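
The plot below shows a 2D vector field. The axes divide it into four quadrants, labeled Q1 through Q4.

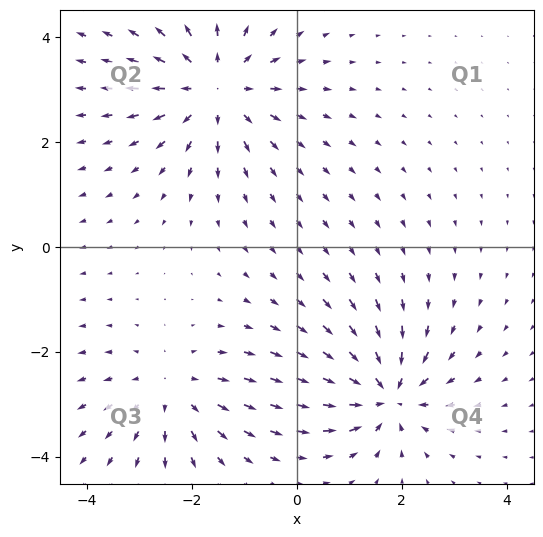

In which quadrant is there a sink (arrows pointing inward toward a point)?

The sink sits at approximately (1.7, -2.8), which lies in quadrant Q4. The divergence there is about -5, negative as expected for a sink.

Q4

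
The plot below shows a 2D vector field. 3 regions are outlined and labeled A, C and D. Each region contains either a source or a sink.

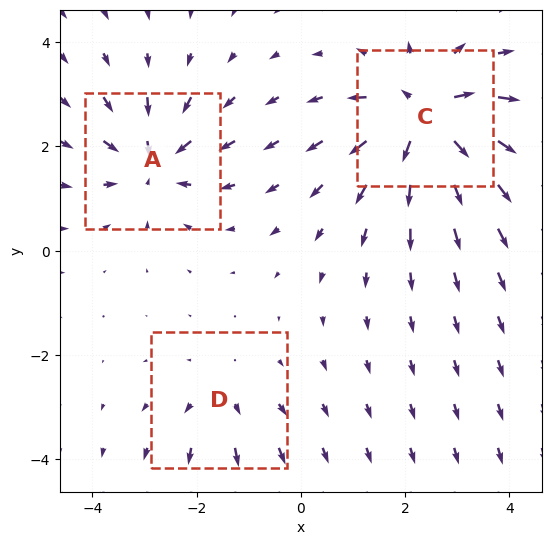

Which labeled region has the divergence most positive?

Divergence at each region's feature centre — A: about -4, C: about +6, D: about +2. Region C is most positive.

C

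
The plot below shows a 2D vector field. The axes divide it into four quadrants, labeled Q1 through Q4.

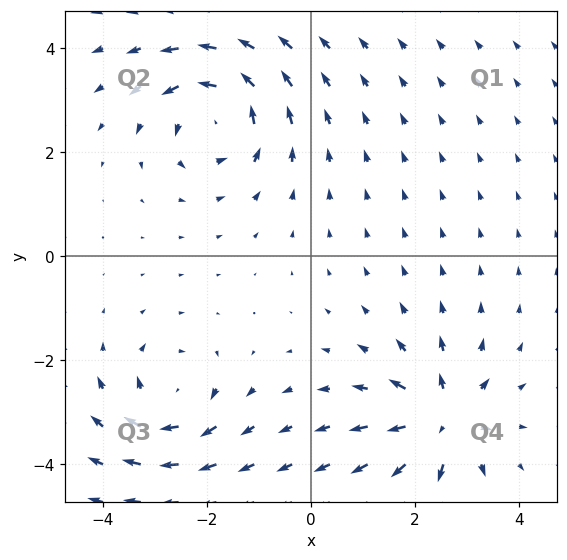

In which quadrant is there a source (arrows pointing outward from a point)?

The source sits at approximately (2.5, -3.1), which lies in quadrant Q4. The divergence there is about +5, positive as expected for a source.

Q4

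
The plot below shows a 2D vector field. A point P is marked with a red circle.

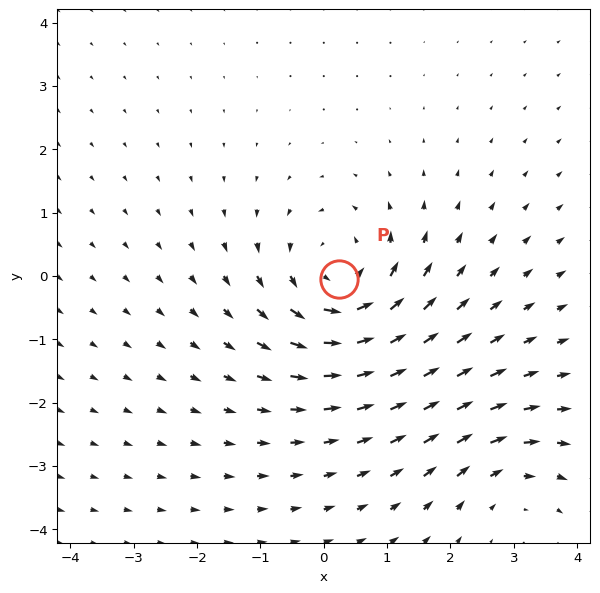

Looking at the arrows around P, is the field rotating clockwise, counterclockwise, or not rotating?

counterclockwise

Near P at (0.2, -0.0) the arrows circulate counterclockwise. The curl (z-component) there is about +5; positive curl means counterclockwise rotation.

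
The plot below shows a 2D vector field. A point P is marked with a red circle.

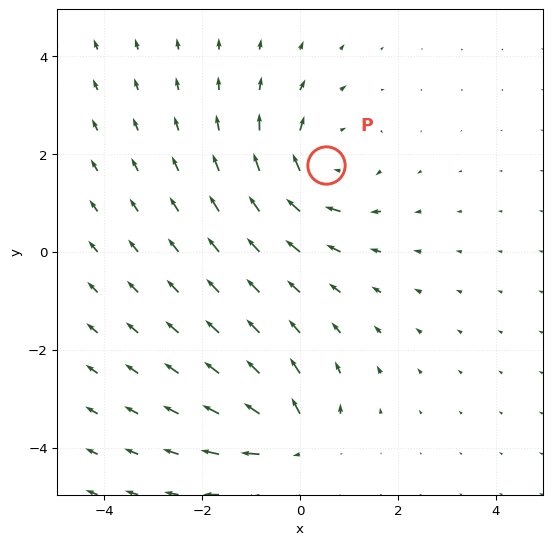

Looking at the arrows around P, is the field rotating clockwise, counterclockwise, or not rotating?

clockwise

Near P at (0.5, 1.8) the arrows circulate clockwise. The curl (z-component) there is about -3; negative curl means clockwise rotation.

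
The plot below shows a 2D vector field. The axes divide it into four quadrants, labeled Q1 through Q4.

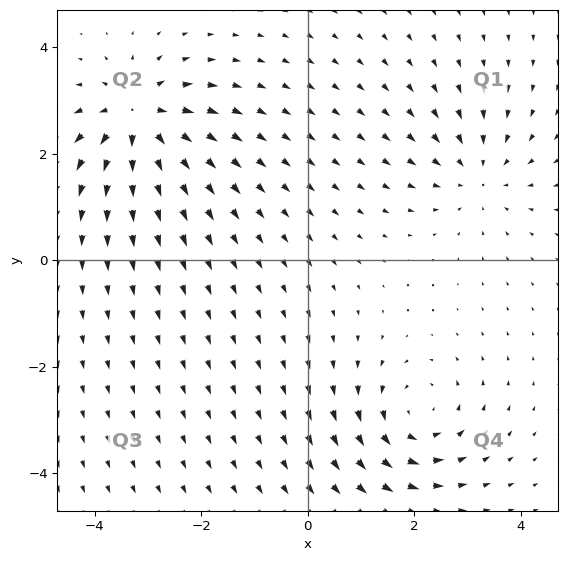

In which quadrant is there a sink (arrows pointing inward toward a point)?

The sink sits at approximately (3.2, 1.6), which lies in quadrant Q1. The divergence there is about -4, negative as expected for a sink.

Q1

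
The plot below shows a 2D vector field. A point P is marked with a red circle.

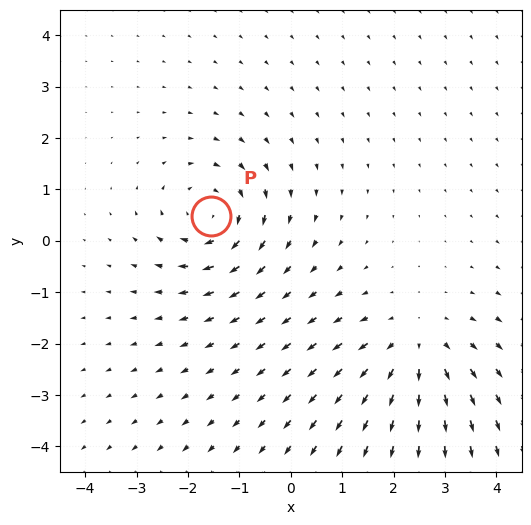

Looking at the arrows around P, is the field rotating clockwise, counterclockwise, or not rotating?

Near P at (-1.5, 0.5) the arrows circulate clockwise. The curl (z-component) there is about -4; negative curl means clockwise rotation.

clockwise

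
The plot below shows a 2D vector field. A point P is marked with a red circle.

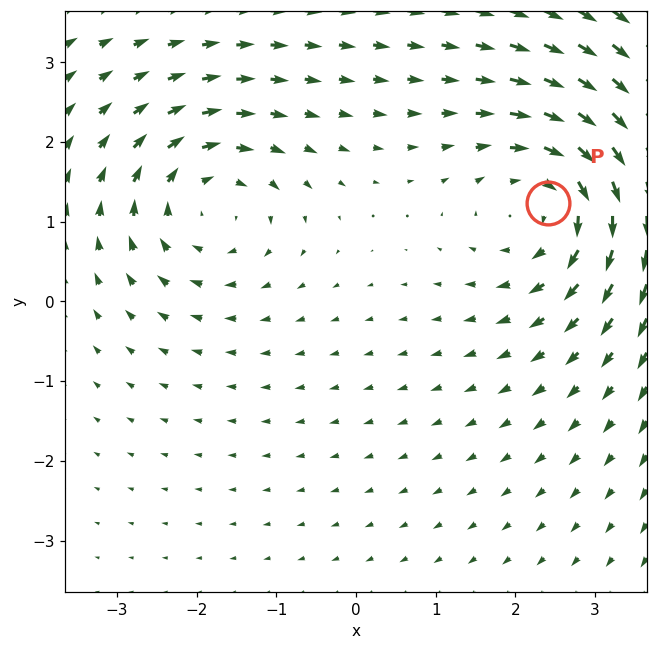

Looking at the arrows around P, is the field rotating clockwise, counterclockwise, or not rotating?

Near P at (2.4, 1.2) the arrows circulate clockwise. The curl (z-component) there is about -4; negative curl means clockwise rotation.

clockwise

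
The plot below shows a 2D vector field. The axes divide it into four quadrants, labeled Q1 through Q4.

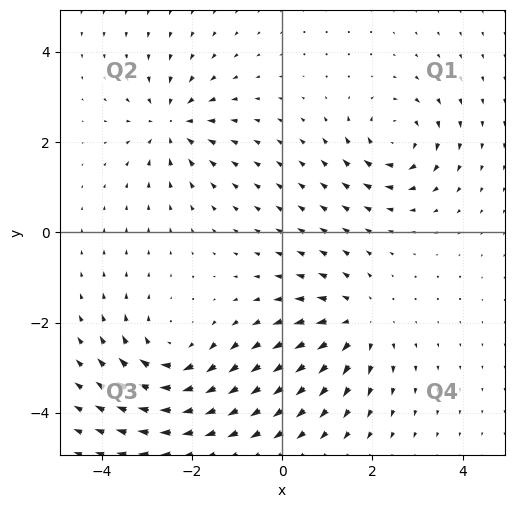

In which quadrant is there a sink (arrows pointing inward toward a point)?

The sink sits at approximately (-2.4, 2.4), which lies in quadrant Q2. The divergence there is about -4, negative as expected for a sink.

Q2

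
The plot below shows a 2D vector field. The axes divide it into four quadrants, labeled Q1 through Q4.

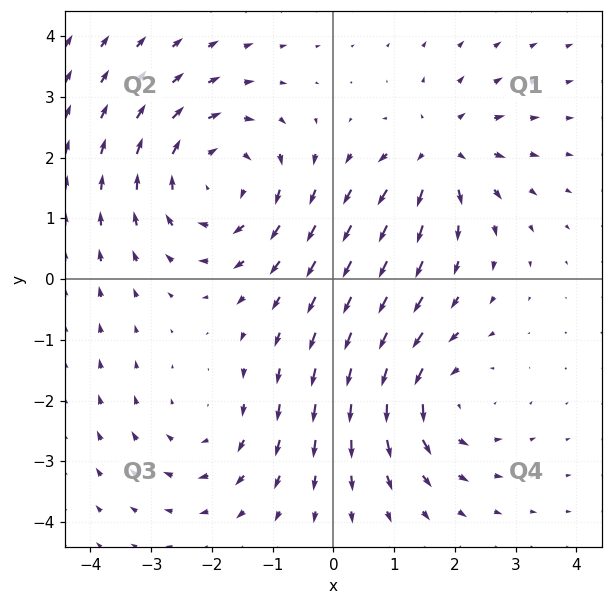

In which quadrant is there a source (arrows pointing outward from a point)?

The source sits at approximately (1.8, 2.1), which lies in quadrant Q1. The divergence there is about +4, positive as expected for a source.

Q1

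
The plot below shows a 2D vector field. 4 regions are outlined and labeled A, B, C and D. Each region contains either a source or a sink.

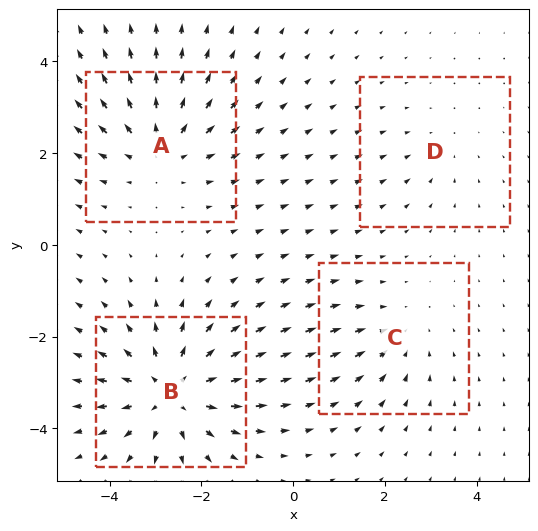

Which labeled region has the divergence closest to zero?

Divergence at each region's feature centre — A: about +4, B: about +6, C: about -3, D: about -2. Region D is closest to zero.

D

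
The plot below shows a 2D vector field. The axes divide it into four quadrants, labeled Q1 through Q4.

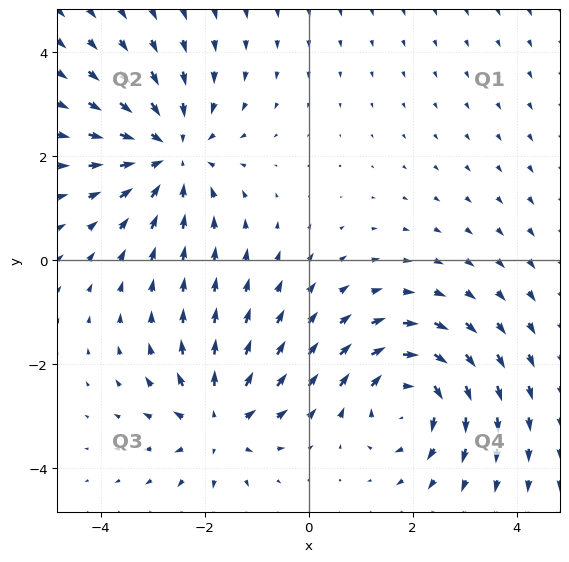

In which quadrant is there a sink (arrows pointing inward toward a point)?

Q2

The sink sits at approximately (-2.6, 2.1), which lies in quadrant Q2. The divergence there is about -4, negative as expected for a sink.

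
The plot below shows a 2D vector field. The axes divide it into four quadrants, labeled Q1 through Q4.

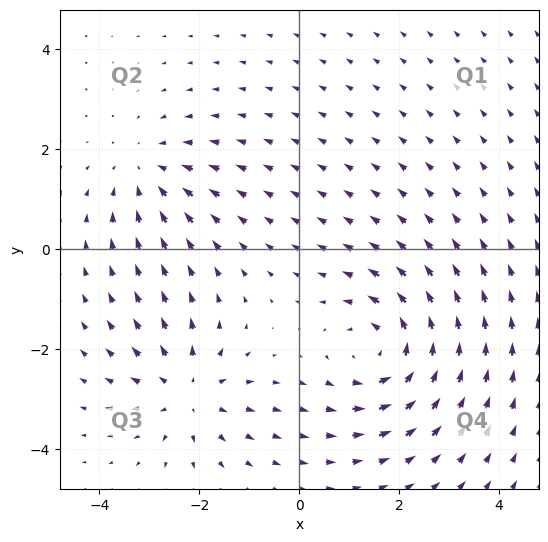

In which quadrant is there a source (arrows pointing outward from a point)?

Q3

The source sits at approximately (-2.2, -2.9), which lies in quadrant Q3. The divergence there is about +3, positive as expected for a source.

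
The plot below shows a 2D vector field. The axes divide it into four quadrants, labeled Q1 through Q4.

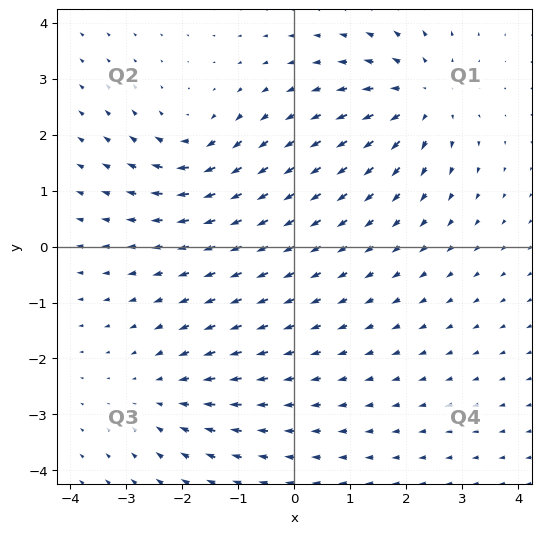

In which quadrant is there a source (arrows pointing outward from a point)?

The source sits at approximately (2.3, 2.7), which lies in quadrant Q1. The divergence there is about +4, positive as expected for a source.

Q1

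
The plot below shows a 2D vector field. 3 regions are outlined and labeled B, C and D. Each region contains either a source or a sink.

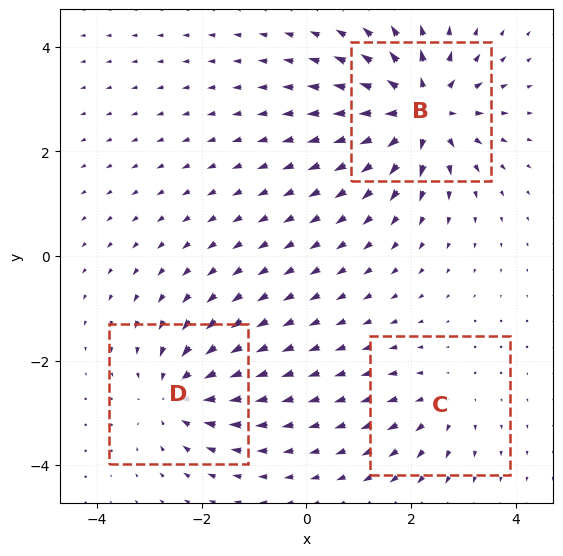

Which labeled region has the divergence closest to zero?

C

Divergence at each region's feature centre — B: about +6, C: about +2, D: about -4. Region C is closest to zero.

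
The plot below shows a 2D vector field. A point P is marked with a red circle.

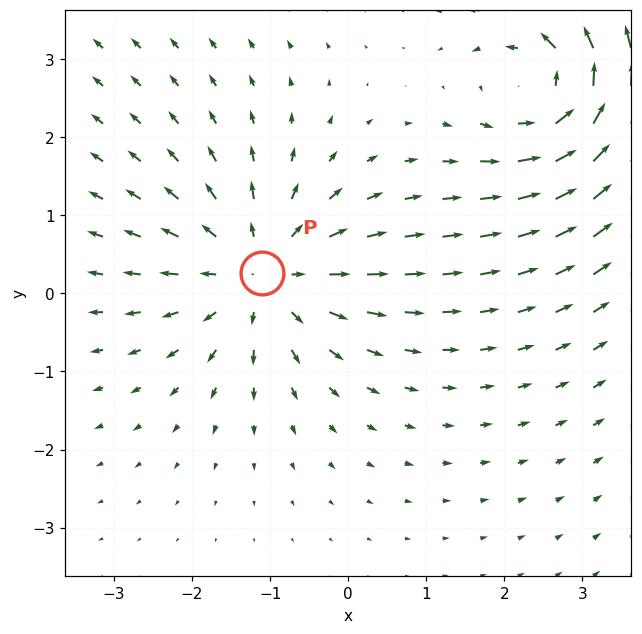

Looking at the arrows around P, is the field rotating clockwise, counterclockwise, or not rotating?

Near P at (-1.1, 0.3) the arrows show no circulation. The curl there is ≈0.

not rotating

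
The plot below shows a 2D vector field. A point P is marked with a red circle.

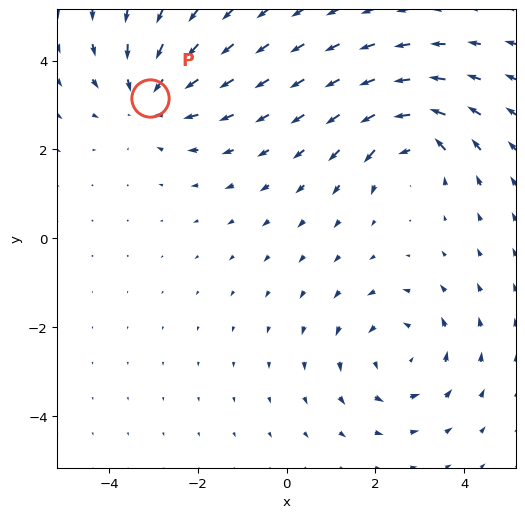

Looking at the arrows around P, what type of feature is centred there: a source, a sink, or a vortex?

At P (-3.1, 3.2) the arrows converge inward. Divergence about -4, curl ≈0 — negative divergence with near-zero curl is a sink.

sink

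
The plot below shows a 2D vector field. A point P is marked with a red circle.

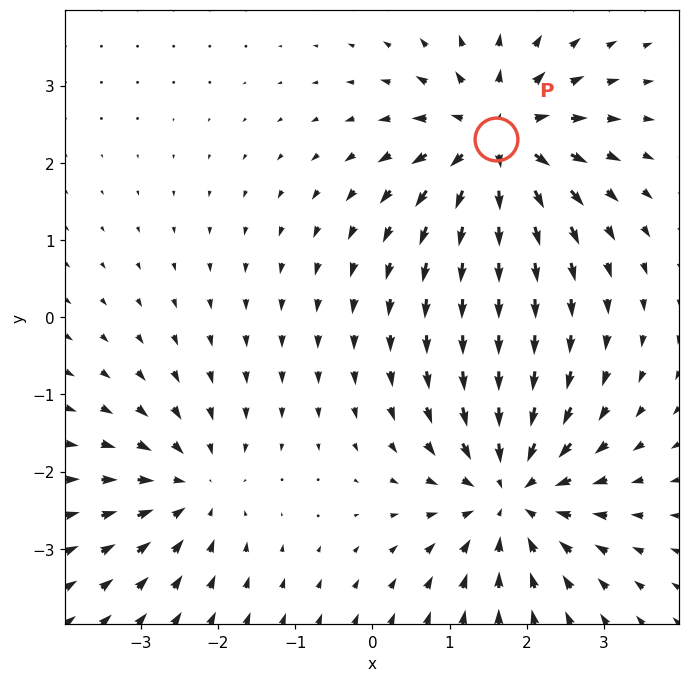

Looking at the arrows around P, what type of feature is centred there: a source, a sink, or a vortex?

At P (1.6, 2.3) the arrows spread outward. Divergence about +6, curl ≈0 — positive divergence with near-zero curl is a source.

source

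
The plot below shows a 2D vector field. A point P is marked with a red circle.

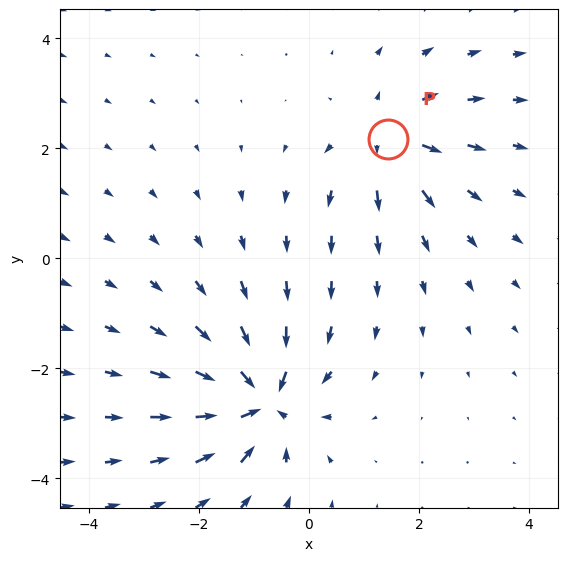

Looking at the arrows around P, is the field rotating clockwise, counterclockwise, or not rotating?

Near P at (1.4, 2.2) the arrows show no circulation. The curl there is ≈0.

not rotating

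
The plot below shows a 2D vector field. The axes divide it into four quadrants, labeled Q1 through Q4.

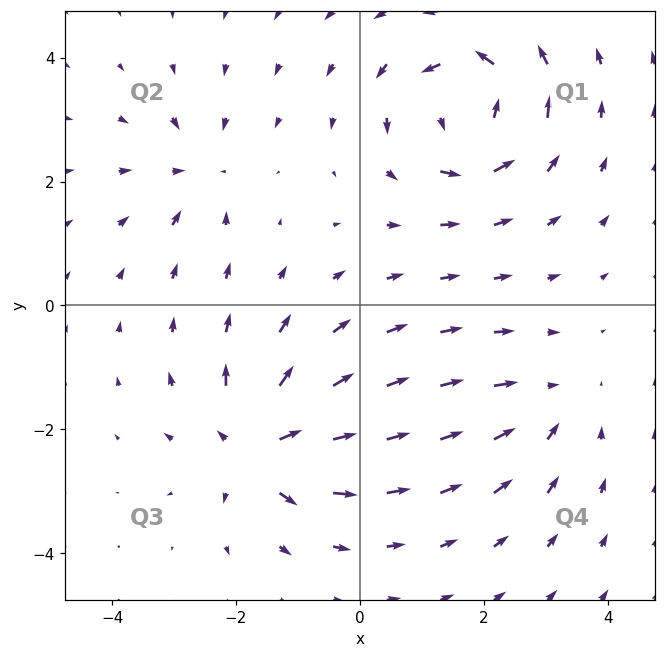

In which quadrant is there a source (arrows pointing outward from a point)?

The source sits at approximately (-1.6, -2.3), which lies in quadrant Q3. The divergence there is about +6, positive as expected for a source.

Q3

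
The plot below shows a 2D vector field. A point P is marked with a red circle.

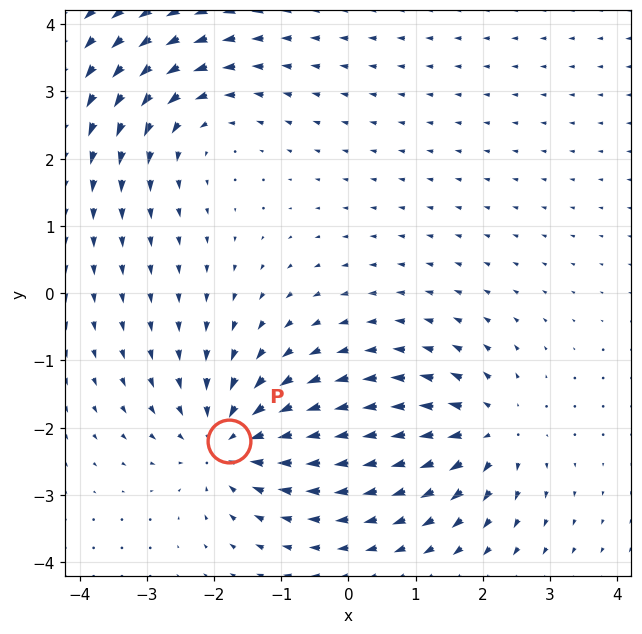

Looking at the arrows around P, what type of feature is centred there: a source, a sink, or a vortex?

At P (-1.8, -2.2) the arrows converge inward. Divergence about -4, curl ≈0 — negative divergence with near-zero curl is a sink.

sink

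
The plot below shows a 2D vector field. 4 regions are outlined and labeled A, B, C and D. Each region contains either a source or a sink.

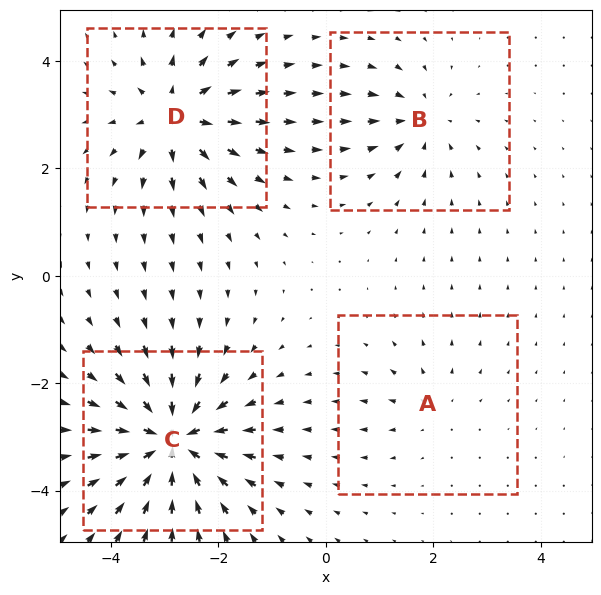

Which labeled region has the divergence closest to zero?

Divergence at each region's feature centre — A: about +3, B: about -4, C: about -9, D: about +7. Region A is closest to zero.

A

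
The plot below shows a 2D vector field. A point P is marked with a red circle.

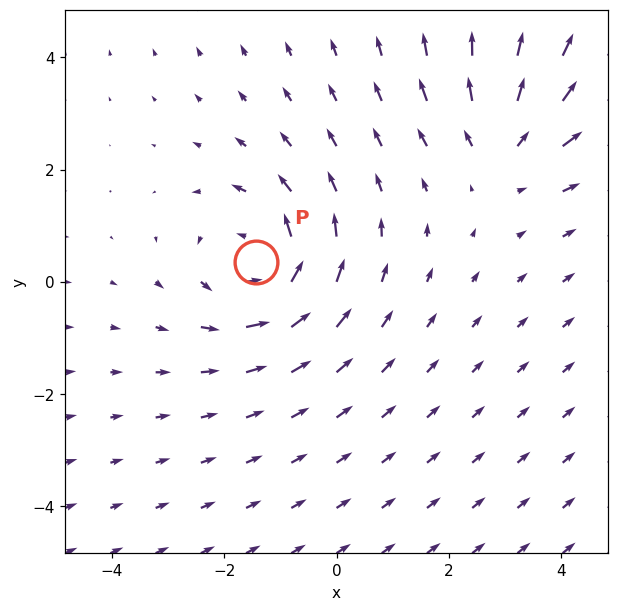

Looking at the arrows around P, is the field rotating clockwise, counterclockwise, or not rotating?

Near P at (-1.4, 0.4) the arrows circulate counterclockwise. The curl (z-component) there is about +4; positive curl means counterclockwise rotation.

counterclockwise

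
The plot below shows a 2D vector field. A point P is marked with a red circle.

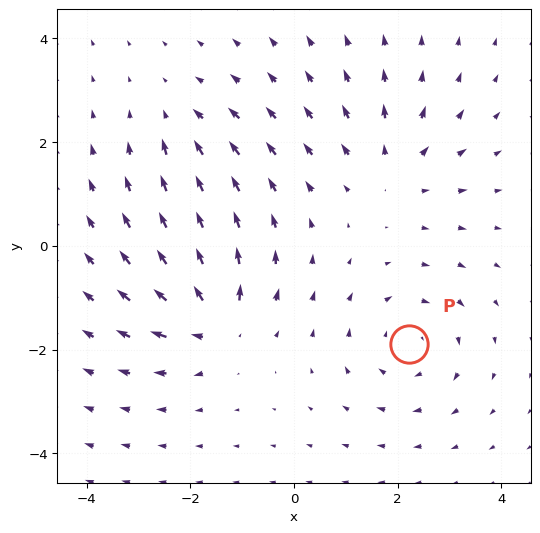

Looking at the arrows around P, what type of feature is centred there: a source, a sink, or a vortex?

At P (2.2, -1.9) the arrows circulate clockwise. Divergence ≈0, curl about -4 — near-zero divergence with nonzero curl is a vortex.

vortex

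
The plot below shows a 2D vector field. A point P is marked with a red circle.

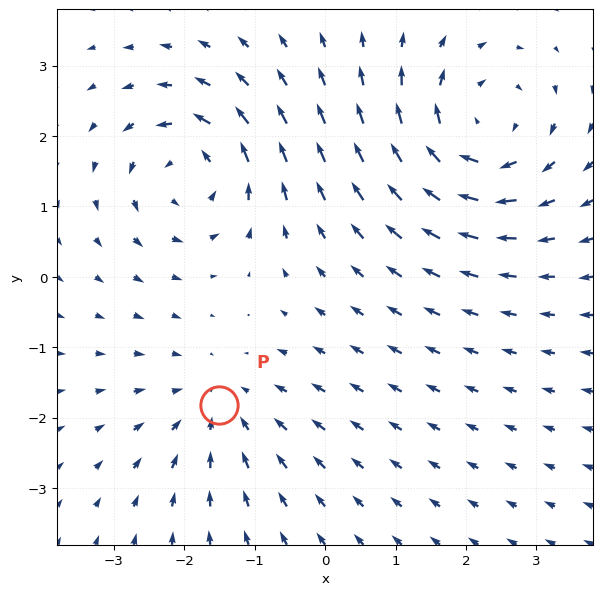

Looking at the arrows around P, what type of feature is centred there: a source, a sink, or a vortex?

sink

At P (-1.5, -1.8) the arrows converge inward. Divergence about -3, curl ≈0 — negative divergence with near-zero curl is a sink.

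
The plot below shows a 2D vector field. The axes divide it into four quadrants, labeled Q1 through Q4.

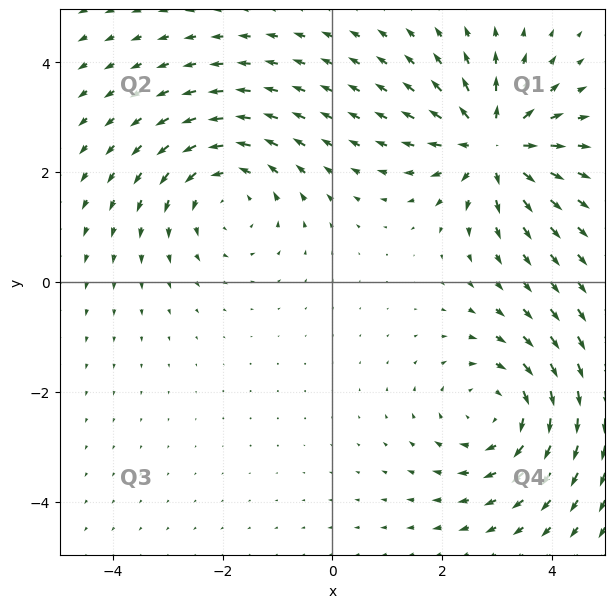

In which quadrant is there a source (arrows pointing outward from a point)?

Q1

The source sits at approximately (2.9, 2.5), which lies in quadrant Q1. The divergence there is about +5, positive as expected for a source.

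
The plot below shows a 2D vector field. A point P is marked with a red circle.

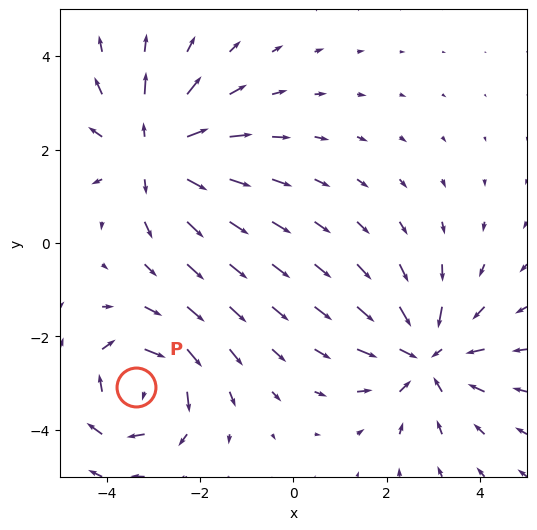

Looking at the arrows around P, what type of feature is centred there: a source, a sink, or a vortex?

vortex

At P (-3.4, -3.1) the arrows circulate clockwise. Divergence ≈0, curl about -4 — near-zero divergence with nonzero curl is a vortex.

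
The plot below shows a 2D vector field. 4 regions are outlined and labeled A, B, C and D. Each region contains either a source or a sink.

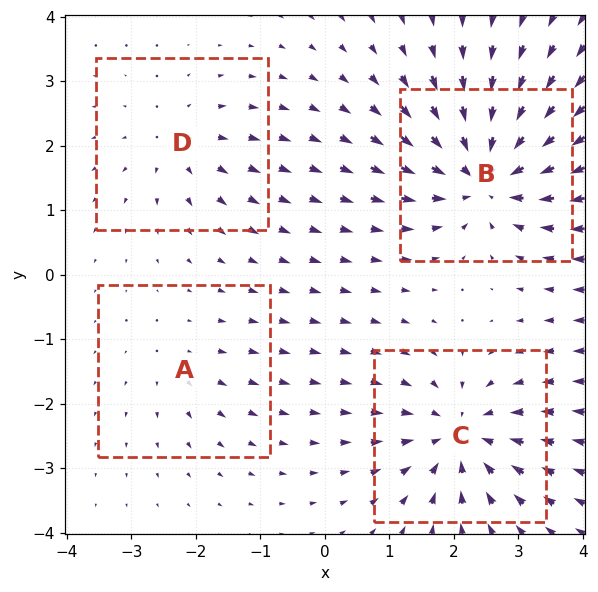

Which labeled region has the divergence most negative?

Divergence at each region's feature centre — A: about +2, B: about -7, C: about -6, D: about +3. Region B is most negative.

B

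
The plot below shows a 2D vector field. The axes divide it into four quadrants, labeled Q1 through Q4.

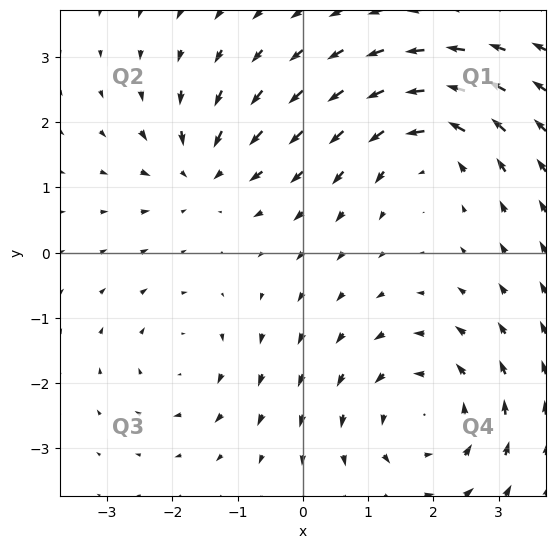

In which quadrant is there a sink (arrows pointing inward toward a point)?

Q2

The sink sits at approximately (-1.5, 1.3), which lies in quadrant Q2. The divergence there is about -4, negative as expected for a sink.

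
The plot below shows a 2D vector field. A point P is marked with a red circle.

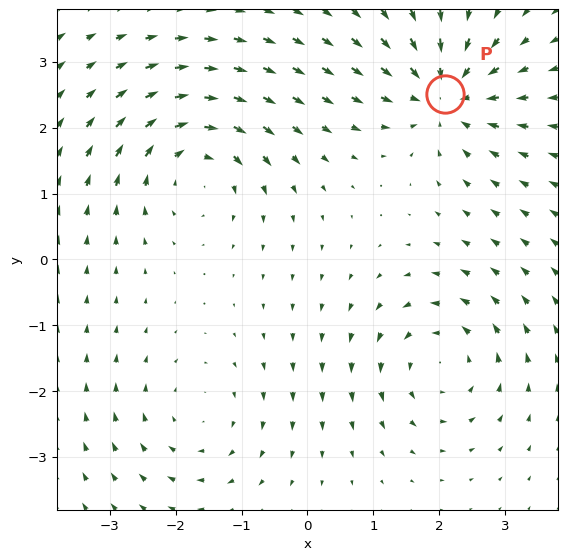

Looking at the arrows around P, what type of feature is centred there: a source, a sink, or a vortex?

At P (2.1, 2.5) the arrows converge inward. Divergence about -5, curl ≈0 — negative divergence with near-zero curl is a sink.

sink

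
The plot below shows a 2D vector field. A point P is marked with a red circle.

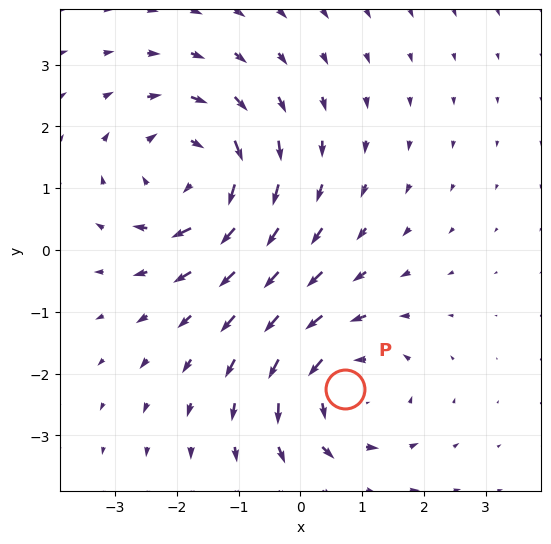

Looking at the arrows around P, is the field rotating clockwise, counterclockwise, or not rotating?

Near P at (0.7, -2.2) the arrows circulate counterclockwise. The curl (z-component) there is about +3; positive curl means counterclockwise rotation.

counterclockwise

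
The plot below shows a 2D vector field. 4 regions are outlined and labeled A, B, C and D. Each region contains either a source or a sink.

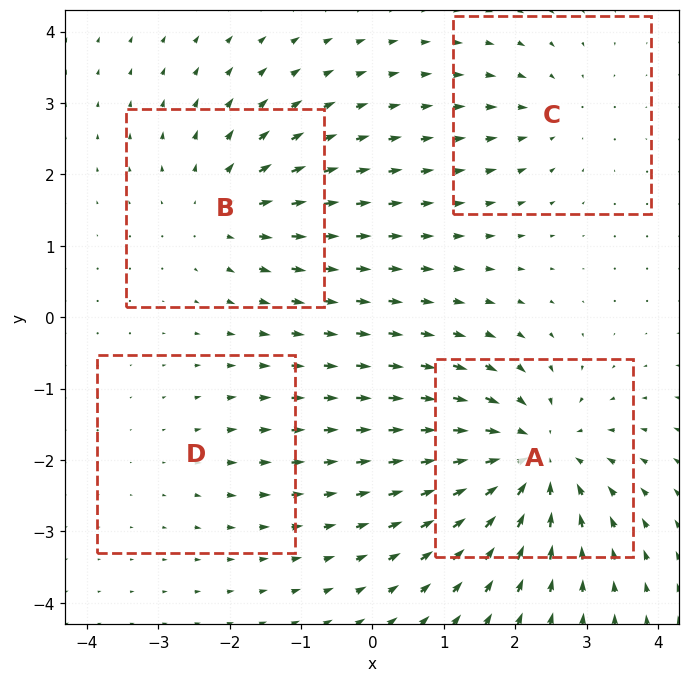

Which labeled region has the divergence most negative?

A

Divergence at each region's feature centre — A: about -7, B: about +4, C: about -3, D: about +2. Region A is most negative.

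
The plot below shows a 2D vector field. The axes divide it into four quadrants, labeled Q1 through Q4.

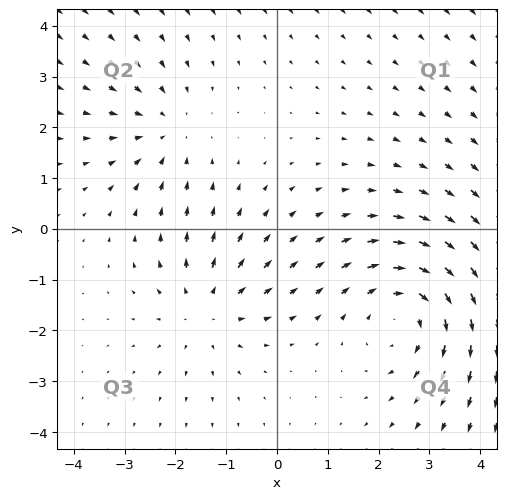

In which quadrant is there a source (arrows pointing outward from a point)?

Q3

The source sits at approximately (-1.4, -1.6), which lies in quadrant Q3. The divergence there is about +3, positive as expected for a source.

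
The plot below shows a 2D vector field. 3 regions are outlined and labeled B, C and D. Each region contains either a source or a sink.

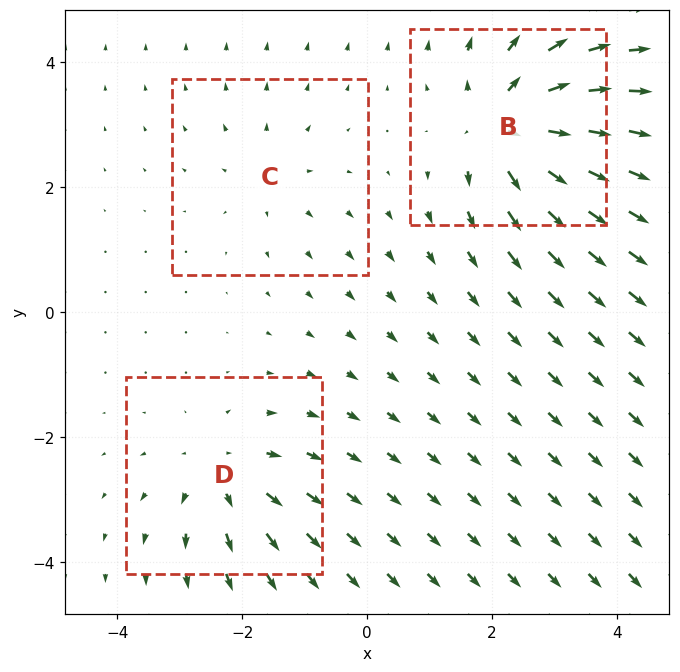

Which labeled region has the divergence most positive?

Divergence at each region's feature centre — B: about +6, C: about +2, D: about +4. Region B is most positive.

B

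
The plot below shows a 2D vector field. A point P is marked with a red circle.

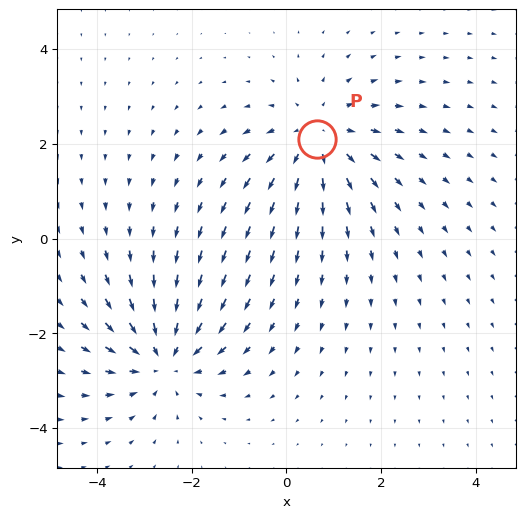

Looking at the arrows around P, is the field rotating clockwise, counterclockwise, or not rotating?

Near P at (0.7, 2.1) the arrows show no circulation. The curl there is ≈0.

not rotating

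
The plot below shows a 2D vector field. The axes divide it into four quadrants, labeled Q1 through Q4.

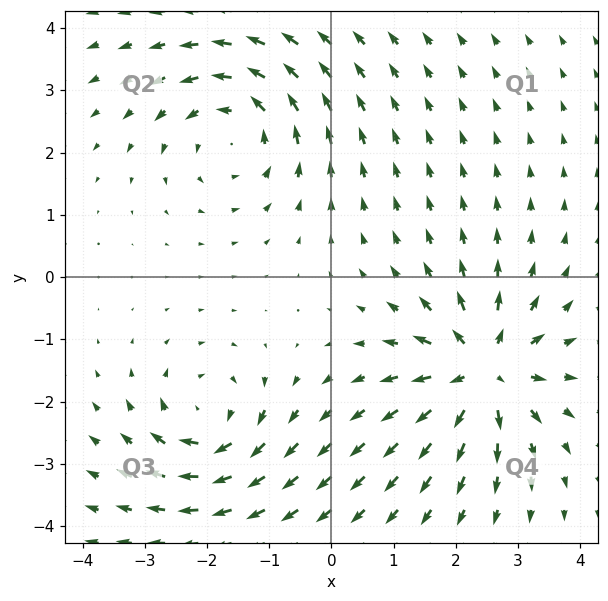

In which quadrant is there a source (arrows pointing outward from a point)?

Q4

The source sits at approximately (2.4, -1.5), which lies in quadrant Q4. The divergence there is about +6, positive as expected for a source.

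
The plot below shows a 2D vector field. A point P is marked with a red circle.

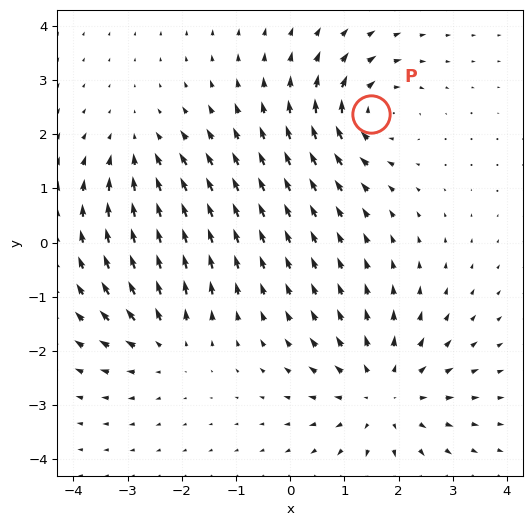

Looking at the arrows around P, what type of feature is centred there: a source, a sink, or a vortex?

vortex

At P (1.5, 2.4) the arrows circulate clockwise. Divergence ≈0, curl about -5 — near-zero divergence with nonzero curl is a vortex.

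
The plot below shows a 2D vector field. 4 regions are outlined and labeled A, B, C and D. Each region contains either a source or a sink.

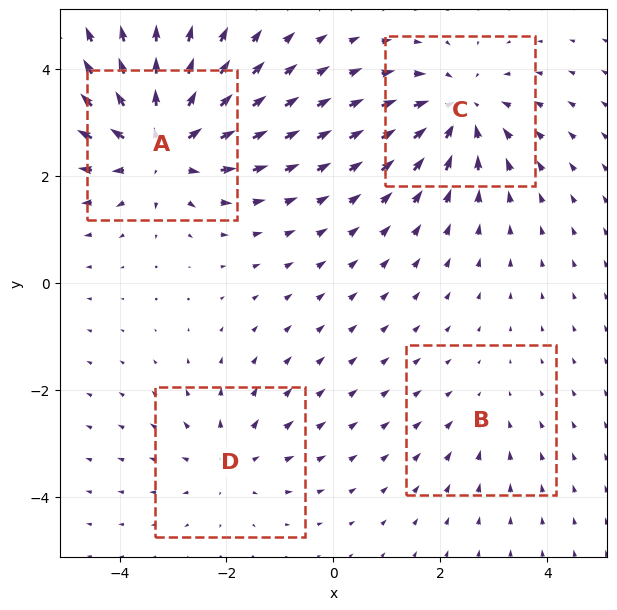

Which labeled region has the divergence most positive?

A

Divergence at each region's feature centre — A: about +6, B: about -2, C: about -5, D: about +3. Region A is most positive.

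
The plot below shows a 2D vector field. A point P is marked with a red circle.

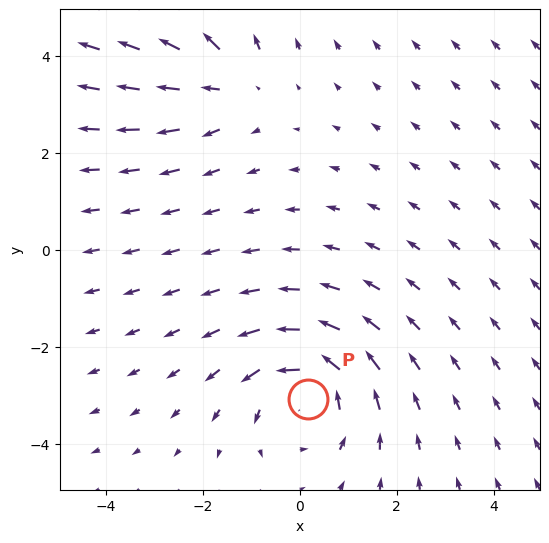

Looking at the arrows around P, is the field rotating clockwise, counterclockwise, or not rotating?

counterclockwise

Near P at (0.2, -3.1) the arrows circulate counterclockwise. The curl (z-component) there is about +4; positive curl means counterclockwise rotation.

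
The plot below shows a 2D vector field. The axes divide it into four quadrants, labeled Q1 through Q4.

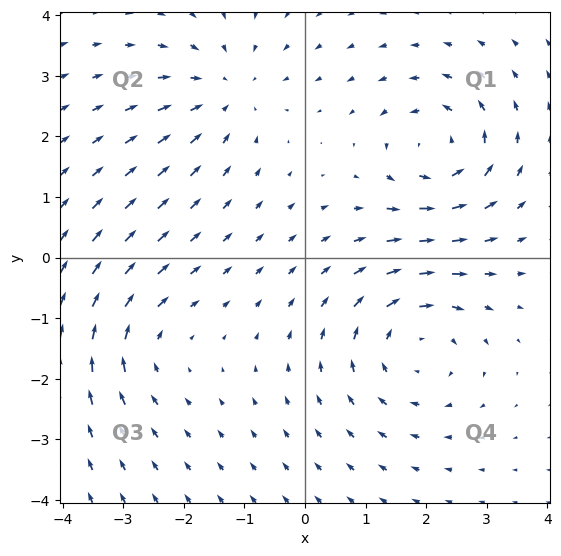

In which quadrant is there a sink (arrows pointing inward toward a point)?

Q2

The sink sits at approximately (-1.3, 2.7), which lies in quadrant Q2. The divergence there is about -3, negative as expected for a sink.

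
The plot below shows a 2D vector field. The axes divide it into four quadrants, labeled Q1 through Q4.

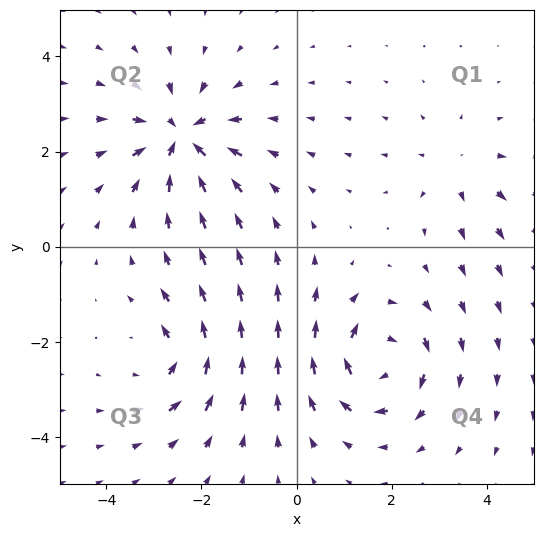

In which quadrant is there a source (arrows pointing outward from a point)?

The source sits at approximately (3.4, 1.6), which lies in quadrant Q1. The divergence there is about +3, positive as expected for a source.

Q1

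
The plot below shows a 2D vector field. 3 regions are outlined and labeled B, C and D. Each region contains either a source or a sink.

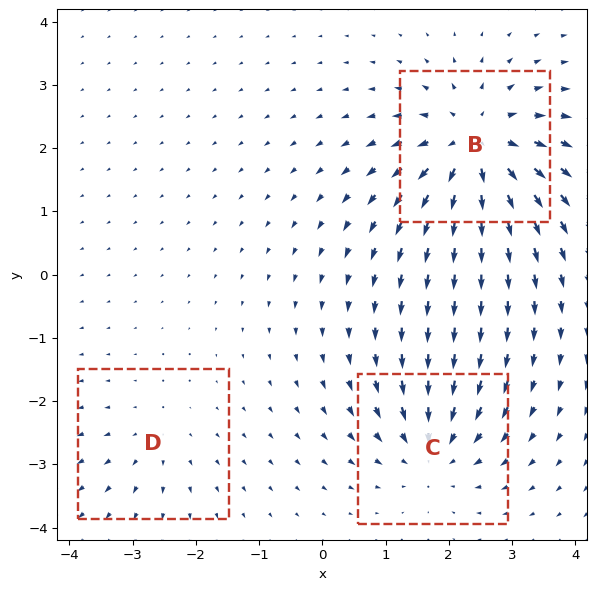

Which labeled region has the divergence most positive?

B

Divergence at each region's feature centre — B: about +6, C: about -4, D: about +2. Region B is most positive.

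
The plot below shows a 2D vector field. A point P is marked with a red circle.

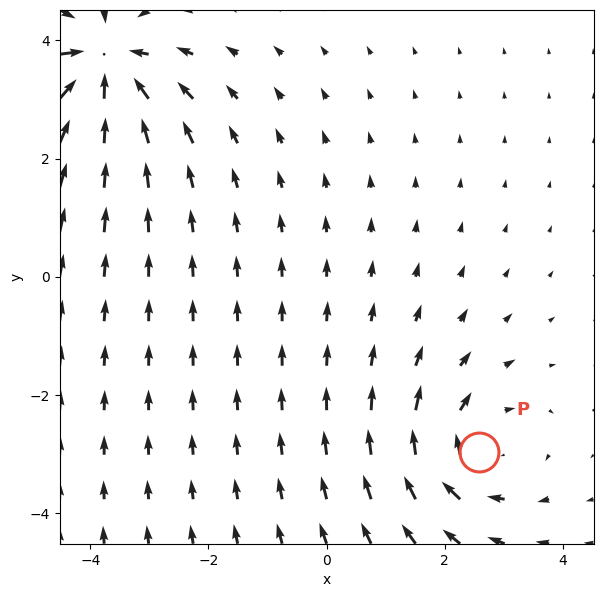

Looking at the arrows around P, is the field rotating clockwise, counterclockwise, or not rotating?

Near P at (2.6, -3.0) the arrows circulate clockwise. The curl (z-component) there is about -4; negative curl means clockwise rotation.

clockwise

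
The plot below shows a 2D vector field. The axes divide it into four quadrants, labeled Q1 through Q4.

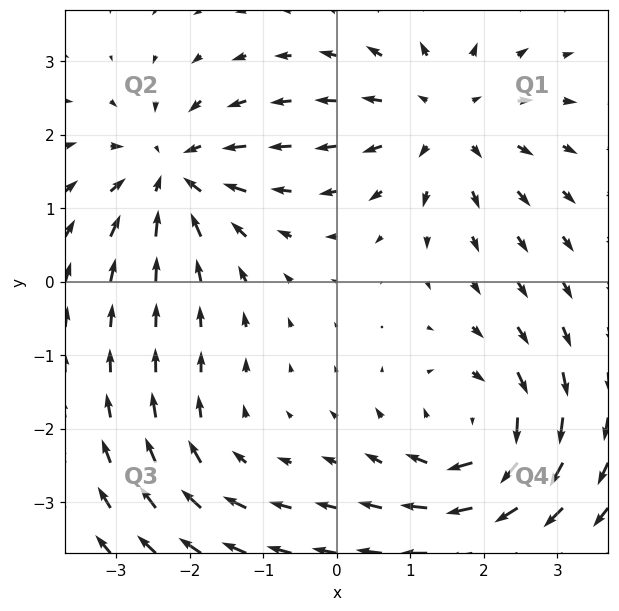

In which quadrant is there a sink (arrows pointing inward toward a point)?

The sink sits at approximately (-2.2, 1.5), which lies in quadrant Q2. The divergence there is about -6, negative as expected for a sink.

Q2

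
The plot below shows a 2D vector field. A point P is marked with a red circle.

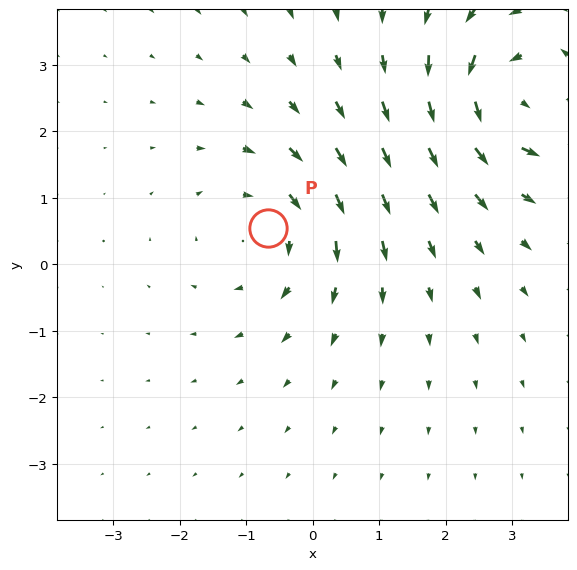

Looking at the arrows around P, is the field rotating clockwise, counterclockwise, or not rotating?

clockwise

Near P at (-0.7, 0.5) the arrows circulate clockwise. The curl (z-component) there is about -4; negative curl means clockwise rotation.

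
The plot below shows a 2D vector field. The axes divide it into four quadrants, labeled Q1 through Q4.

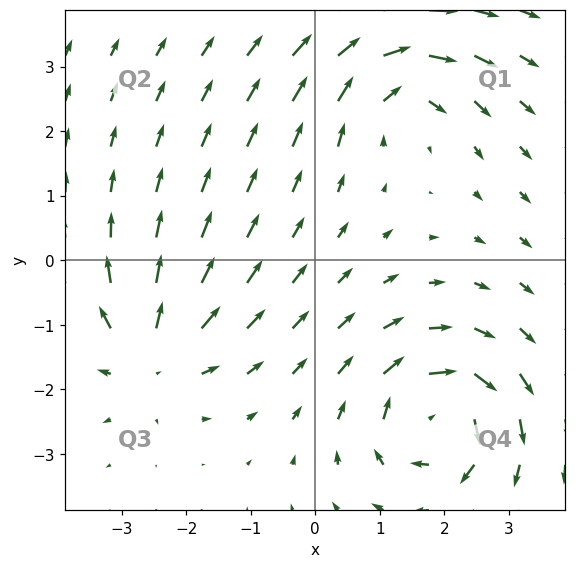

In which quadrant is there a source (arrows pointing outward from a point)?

The source sits at approximately (-2.6, -1.5), which lies in quadrant Q3. The divergence there is about +4, positive as expected for a source.

Q3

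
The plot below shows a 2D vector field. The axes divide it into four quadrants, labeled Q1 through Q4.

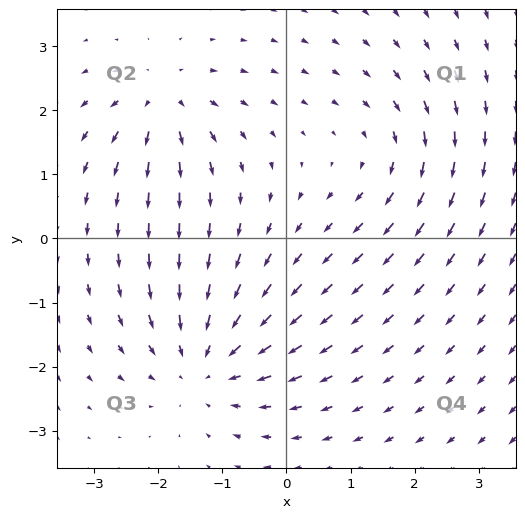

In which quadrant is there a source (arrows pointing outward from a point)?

Q2

The source sits at approximately (-1.9, 2.1), which lies in quadrant Q2. The divergence there is about +4, positive as expected for a source.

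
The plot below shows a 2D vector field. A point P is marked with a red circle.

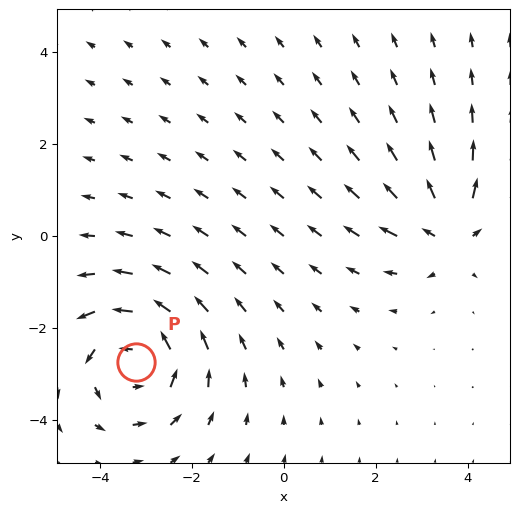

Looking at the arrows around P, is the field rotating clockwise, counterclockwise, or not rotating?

counterclockwise

Near P at (-3.2, -2.7) the arrows circulate counterclockwise. The curl (z-component) there is about +4; positive curl means counterclockwise rotation.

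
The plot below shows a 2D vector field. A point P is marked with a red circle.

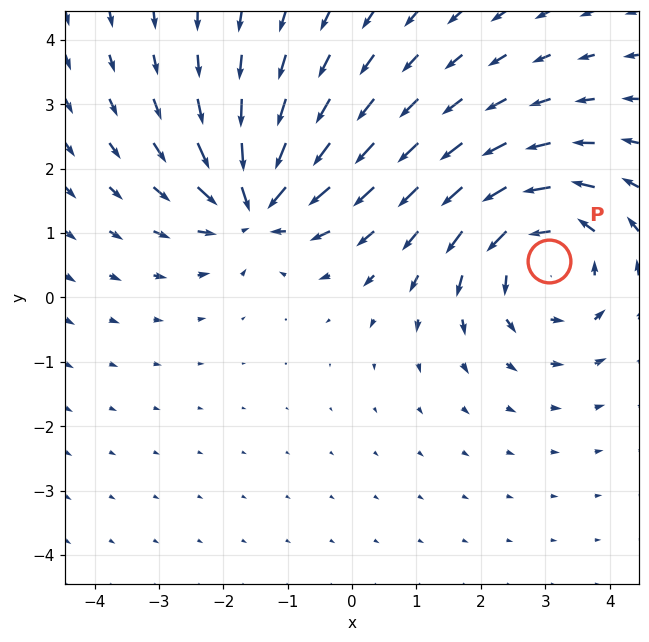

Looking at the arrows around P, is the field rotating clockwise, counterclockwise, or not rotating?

counterclockwise

Near P at (3.1, 0.6) the arrows circulate counterclockwise. The curl (z-component) there is about +4; positive curl means counterclockwise rotation.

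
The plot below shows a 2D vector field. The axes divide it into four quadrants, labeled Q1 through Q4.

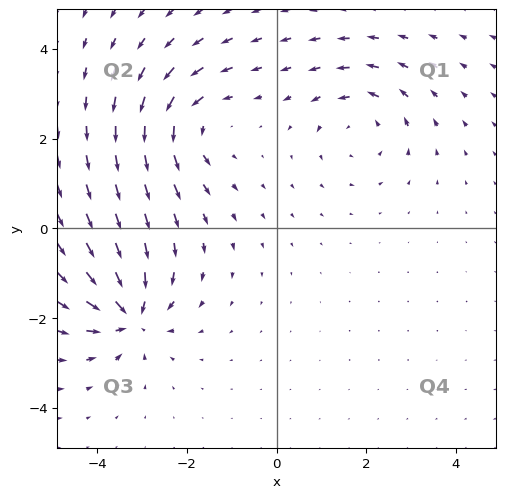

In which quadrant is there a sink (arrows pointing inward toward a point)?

The sink sits at approximately (-3.3, -1.9), which lies in quadrant Q3. The divergence there is about -6, negative as expected for a sink.

Q3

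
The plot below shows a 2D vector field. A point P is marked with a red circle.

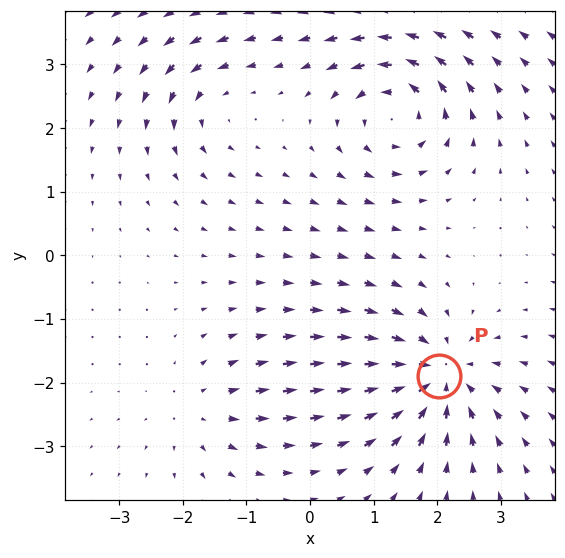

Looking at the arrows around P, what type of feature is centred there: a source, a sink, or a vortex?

sink

At P (2.0, -1.9) the arrows converge inward. Divergence about -6, curl ≈0 — negative divergence with near-zero curl is a sink.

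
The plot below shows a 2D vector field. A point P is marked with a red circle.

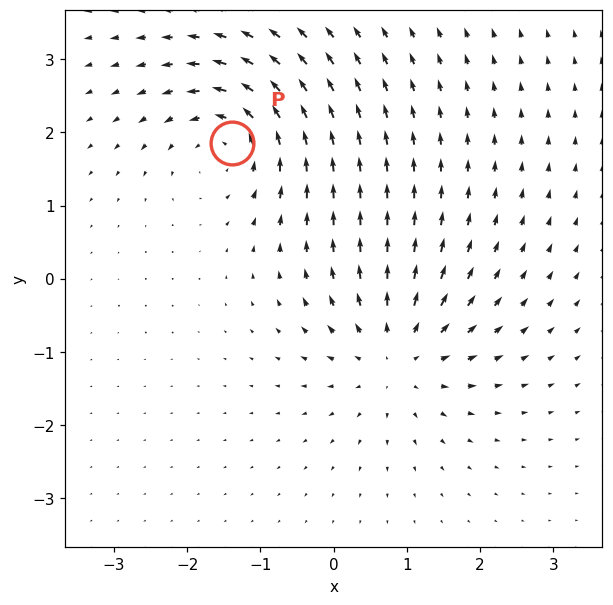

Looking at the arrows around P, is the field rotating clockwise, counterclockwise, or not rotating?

Near P at (-1.4, 1.9) the arrows circulate counterclockwise. The curl (z-component) there is about +5; positive curl means counterclockwise rotation.

counterclockwise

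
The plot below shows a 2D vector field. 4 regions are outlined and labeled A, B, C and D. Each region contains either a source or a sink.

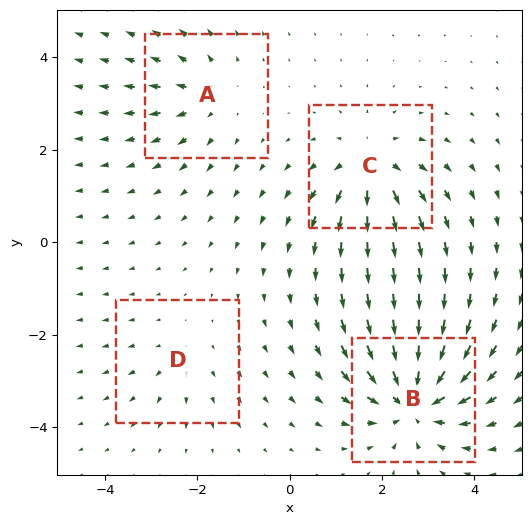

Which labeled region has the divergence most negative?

B

Divergence at each region's feature centre — A: about +3, B: about -7, C: about +5, D: about +2. Region B is most negative.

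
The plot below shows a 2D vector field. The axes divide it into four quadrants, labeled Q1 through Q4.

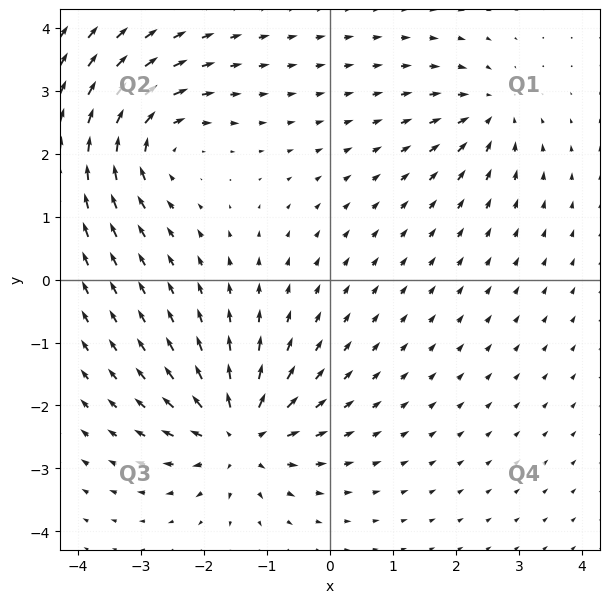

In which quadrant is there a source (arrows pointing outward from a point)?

The source sits at approximately (-1.4, -2.5), which lies in quadrant Q3. The divergence there is about +7, positive as expected for a source.

Q3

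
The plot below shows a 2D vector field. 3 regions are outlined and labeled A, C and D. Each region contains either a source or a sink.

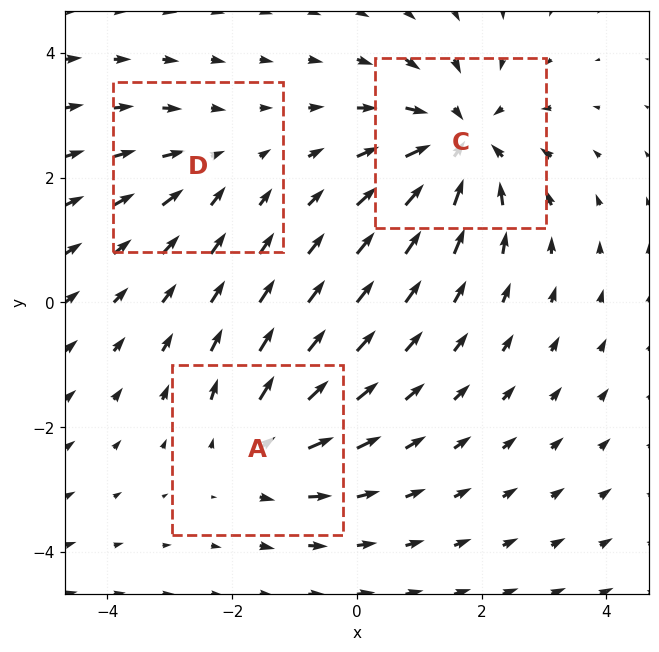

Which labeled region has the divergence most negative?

Divergence at each region's feature centre — A: about +3, C: about -5, D: about -2. Region C is most negative.

C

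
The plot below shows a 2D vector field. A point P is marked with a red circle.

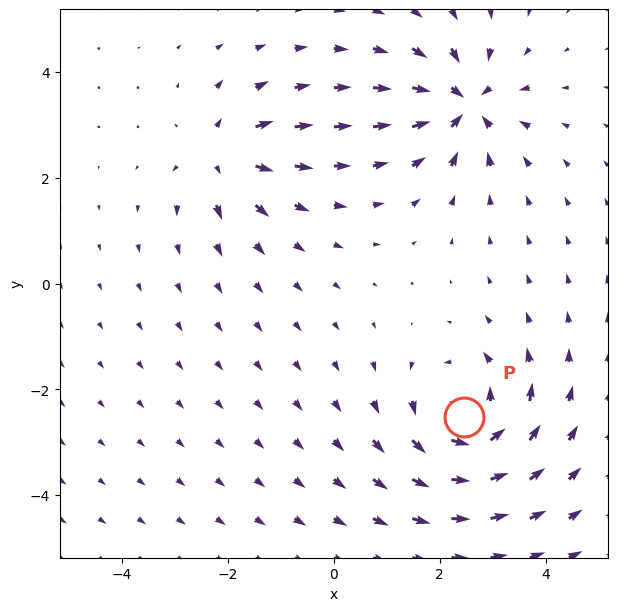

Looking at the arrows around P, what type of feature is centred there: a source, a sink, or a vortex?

At P (2.5, -2.5) the arrows circulate counterclockwise. Divergence ≈0, curl about +5 — near-zero divergence with nonzero curl is a vortex.

vortex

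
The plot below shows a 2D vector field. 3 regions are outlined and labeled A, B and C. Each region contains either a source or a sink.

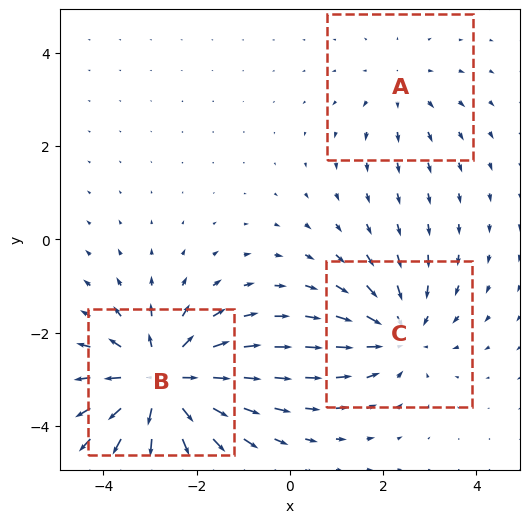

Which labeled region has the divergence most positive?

B

Divergence at each region's feature centre — A: about +2, B: about +5, C: about -3. Region B is most positive.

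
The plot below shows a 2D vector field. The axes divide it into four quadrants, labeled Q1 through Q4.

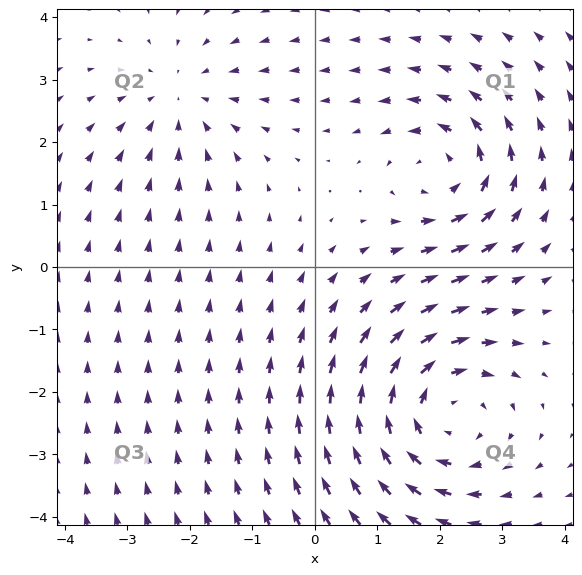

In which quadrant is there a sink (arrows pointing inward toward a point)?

The sink sits at approximately (-2.1, 2.7), which lies in quadrant Q2. The divergence there is about -2, negative as expected for a sink.

Q2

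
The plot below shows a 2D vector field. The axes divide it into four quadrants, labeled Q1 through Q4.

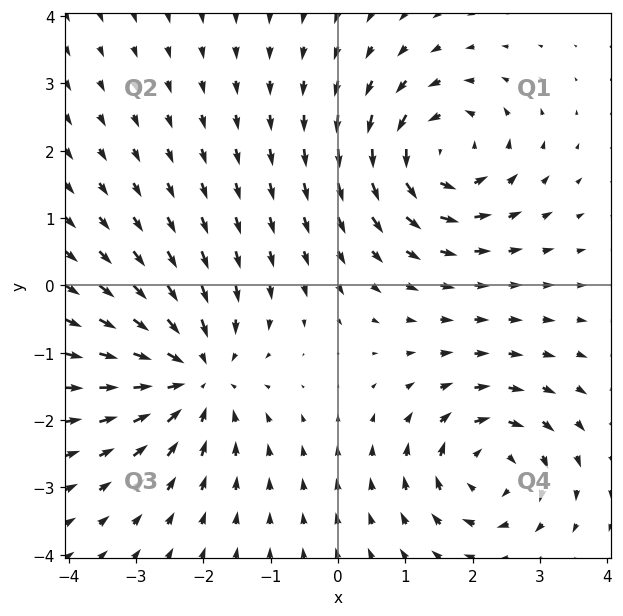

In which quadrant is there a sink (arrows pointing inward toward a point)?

The sink sits at approximately (-2.1, -1.3), which lies in quadrant Q3. The divergence there is about -4, negative as expected for a sink.

Q3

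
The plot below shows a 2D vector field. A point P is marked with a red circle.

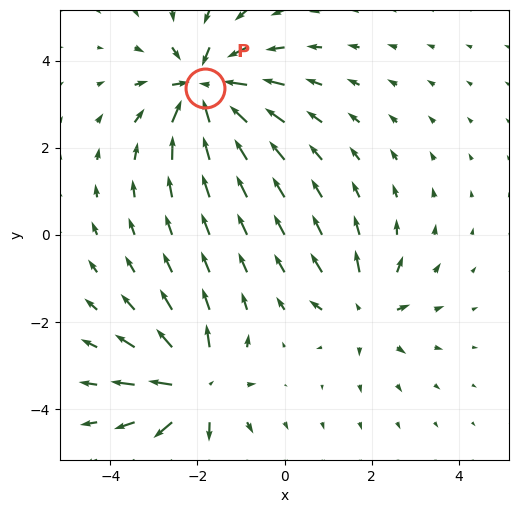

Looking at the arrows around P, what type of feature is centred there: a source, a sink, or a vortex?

sink

At P (-1.8, 3.4) the arrows converge inward. Divergence about -6, curl ≈0 — negative divergence with near-zero curl is a sink.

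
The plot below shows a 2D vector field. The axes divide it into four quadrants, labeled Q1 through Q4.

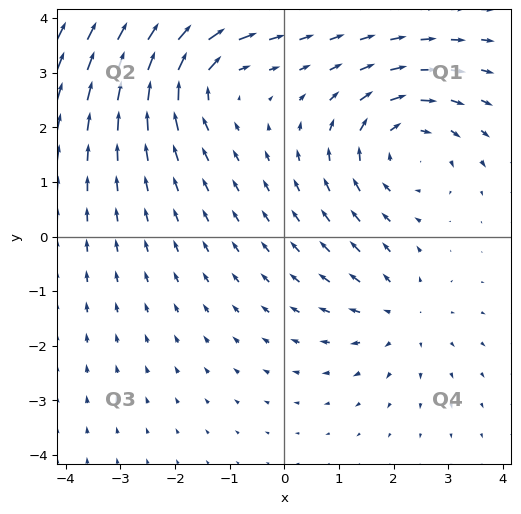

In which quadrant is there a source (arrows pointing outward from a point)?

The source sits at approximately (2.1, -1.4), which lies in quadrant Q4. The divergence there is about +3, positive as expected for a source.

Q4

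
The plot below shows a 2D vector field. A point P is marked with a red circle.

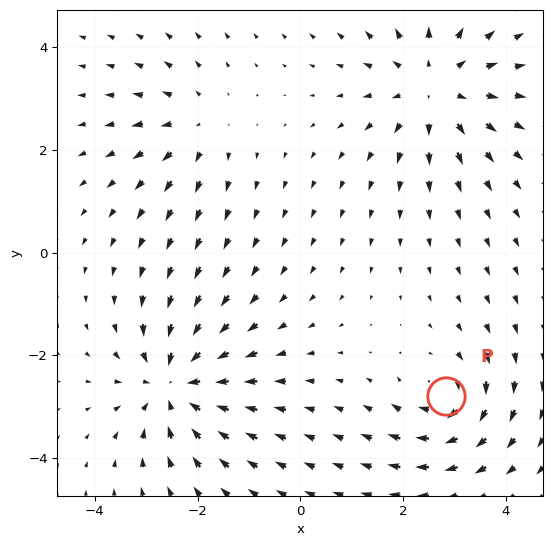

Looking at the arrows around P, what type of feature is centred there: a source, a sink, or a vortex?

vortex

At P (2.8, -2.8) the arrows circulate clockwise. Divergence ≈0, curl about -5 — near-zero divergence with nonzero curl is a vortex.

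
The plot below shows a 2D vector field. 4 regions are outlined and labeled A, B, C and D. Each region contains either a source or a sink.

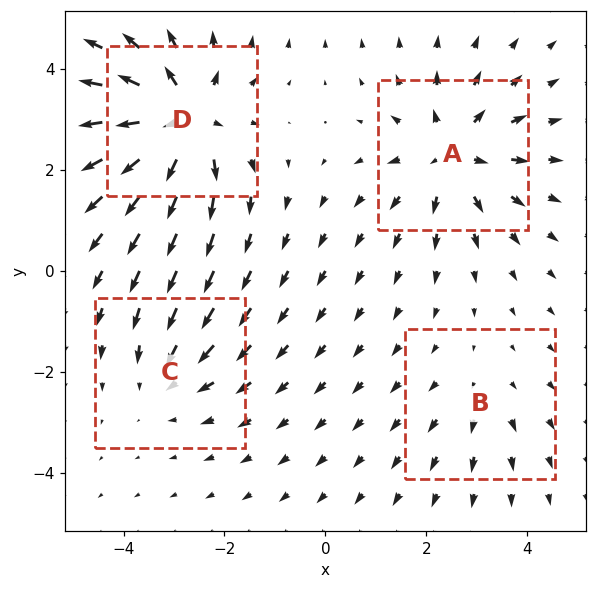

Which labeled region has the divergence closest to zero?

B

Divergence at each region's feature centre — A: about +5, B: about +2, C: about -3, D: about +7. Region B is closest to zero.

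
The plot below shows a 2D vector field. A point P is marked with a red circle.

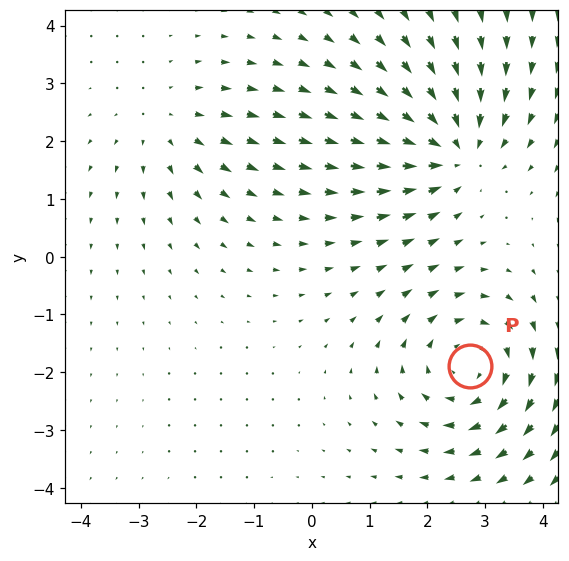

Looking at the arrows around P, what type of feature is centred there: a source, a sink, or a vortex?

At P (2.7, -1.9) the arrows circulate clockwise. Divergence ≈0, curl about -5 — near-zero divergence with nonzero curl is a vortex.

vortex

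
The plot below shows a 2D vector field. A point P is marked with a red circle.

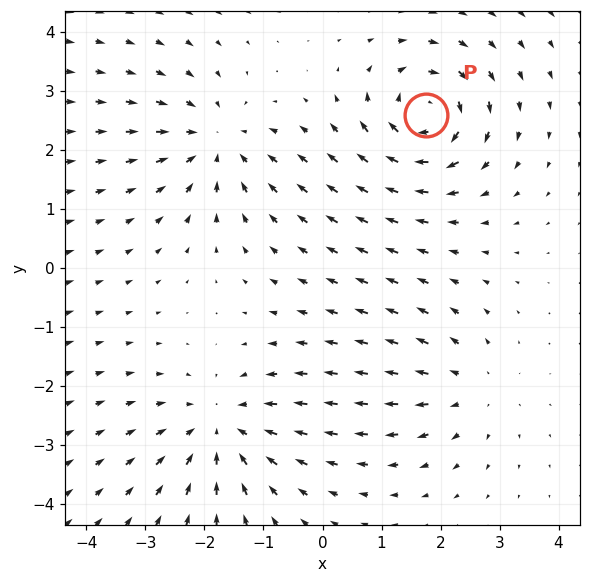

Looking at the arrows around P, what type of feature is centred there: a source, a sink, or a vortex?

vortex

At P (1.8, 2.6) the arrows circulate clockwise. Divergence ≈0, curl about -6 — near-zero divergence with nonzero curl is a vortex.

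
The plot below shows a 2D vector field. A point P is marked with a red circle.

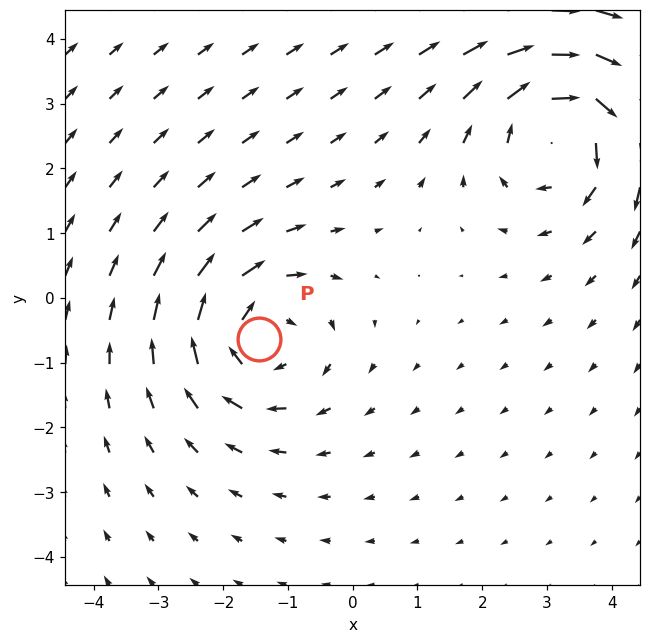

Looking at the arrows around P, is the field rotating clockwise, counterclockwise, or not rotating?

Near P at (-1.4, -0.6) the arrows circulate clockwise. The curl (z-component) there is about -4; negative curl means clockwise rotation.

clockwise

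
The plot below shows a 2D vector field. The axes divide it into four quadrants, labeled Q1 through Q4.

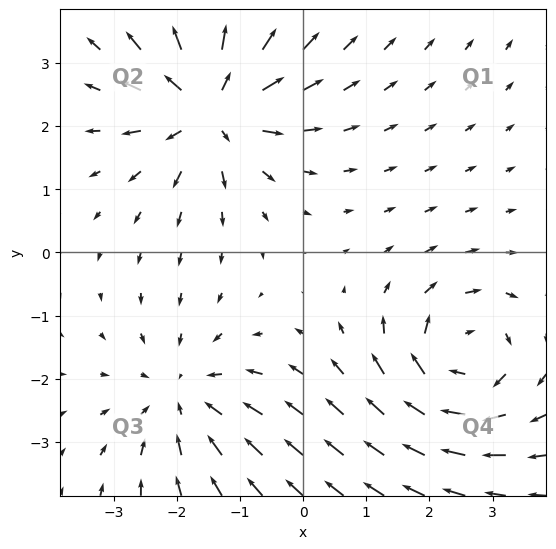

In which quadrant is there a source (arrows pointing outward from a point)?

Q2

The source sits at approximately (-1.5, 2.3), which lies in quadrant Q2. The divergence there is about +6, positive as expected for a source.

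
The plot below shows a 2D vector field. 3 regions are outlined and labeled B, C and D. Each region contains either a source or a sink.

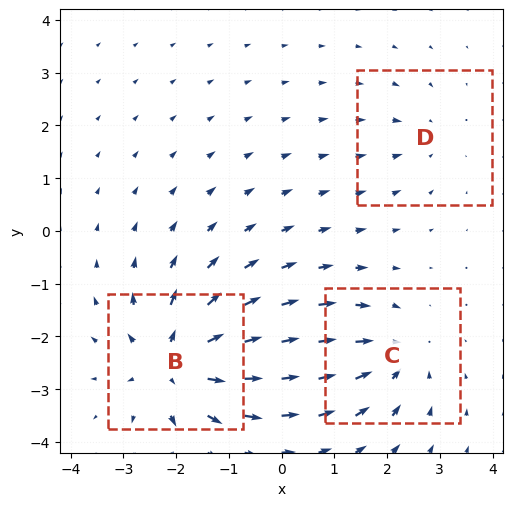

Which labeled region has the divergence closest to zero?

D

Divergence at each region's feature centre — B: about +6, C: about -4, D: about -2. Region D is closest to zero.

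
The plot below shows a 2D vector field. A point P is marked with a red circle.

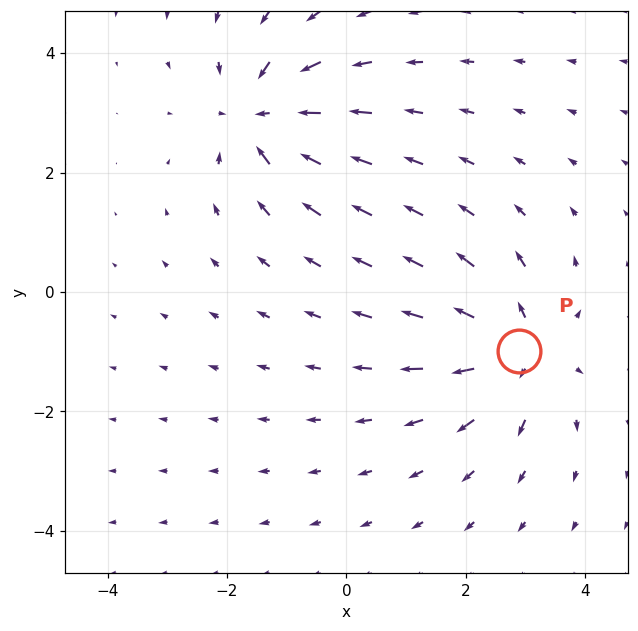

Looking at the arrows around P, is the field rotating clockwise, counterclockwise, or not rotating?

Near P at (2.9, -1.0) the arrows show no circulation. The curl there is ≈0.

not rotating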